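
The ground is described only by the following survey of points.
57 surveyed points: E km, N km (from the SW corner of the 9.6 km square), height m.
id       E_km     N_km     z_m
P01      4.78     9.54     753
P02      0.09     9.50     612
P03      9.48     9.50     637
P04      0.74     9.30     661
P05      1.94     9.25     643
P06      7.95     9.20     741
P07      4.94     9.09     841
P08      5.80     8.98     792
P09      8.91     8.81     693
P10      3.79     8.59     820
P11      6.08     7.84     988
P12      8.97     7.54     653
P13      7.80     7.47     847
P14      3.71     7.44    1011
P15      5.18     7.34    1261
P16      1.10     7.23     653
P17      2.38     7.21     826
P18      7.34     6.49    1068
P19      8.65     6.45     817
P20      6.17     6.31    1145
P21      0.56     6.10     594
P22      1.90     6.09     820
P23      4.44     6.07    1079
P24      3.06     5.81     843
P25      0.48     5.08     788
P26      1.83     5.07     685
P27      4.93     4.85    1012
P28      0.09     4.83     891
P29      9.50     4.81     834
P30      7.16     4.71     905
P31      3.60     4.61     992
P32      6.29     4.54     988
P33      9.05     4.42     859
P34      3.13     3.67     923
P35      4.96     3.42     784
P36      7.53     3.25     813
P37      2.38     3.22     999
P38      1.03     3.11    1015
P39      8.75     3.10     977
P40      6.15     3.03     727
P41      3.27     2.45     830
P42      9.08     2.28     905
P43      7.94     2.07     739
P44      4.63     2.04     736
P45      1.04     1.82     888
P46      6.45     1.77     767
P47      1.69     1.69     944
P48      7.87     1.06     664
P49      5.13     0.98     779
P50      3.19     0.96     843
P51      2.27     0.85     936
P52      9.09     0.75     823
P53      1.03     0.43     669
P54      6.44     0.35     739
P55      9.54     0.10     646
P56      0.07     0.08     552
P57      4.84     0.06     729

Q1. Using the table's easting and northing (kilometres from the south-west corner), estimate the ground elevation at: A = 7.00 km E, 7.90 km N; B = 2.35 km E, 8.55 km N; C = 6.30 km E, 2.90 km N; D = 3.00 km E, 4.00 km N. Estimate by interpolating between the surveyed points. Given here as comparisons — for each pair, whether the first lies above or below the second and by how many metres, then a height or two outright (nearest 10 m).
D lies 240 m above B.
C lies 230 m below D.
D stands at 940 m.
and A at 870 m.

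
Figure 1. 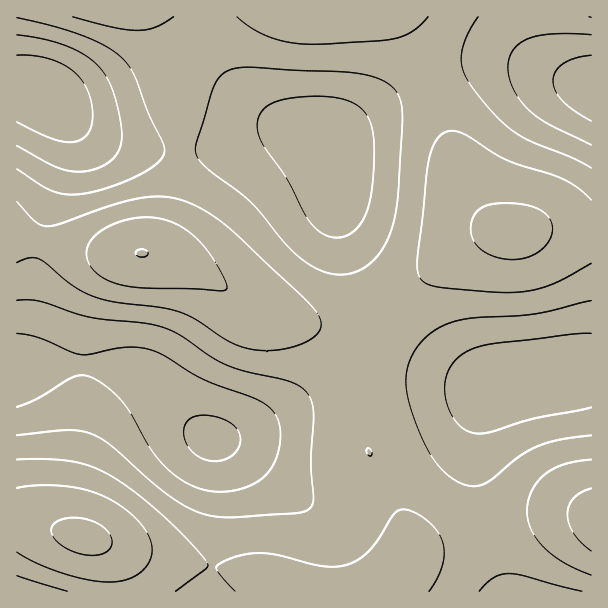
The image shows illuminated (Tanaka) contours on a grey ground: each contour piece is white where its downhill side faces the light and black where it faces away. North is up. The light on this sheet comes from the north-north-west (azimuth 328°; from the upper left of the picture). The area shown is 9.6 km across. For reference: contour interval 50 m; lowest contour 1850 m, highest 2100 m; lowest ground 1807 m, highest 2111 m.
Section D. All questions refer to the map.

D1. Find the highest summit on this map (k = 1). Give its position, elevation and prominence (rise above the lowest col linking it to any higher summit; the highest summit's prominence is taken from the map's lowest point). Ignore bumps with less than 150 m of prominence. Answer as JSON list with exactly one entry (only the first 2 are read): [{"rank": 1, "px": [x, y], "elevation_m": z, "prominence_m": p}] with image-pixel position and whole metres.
[{"rank": 1, "px": [84, 537], "elevation_m": 2111, "prominence_m": 304}]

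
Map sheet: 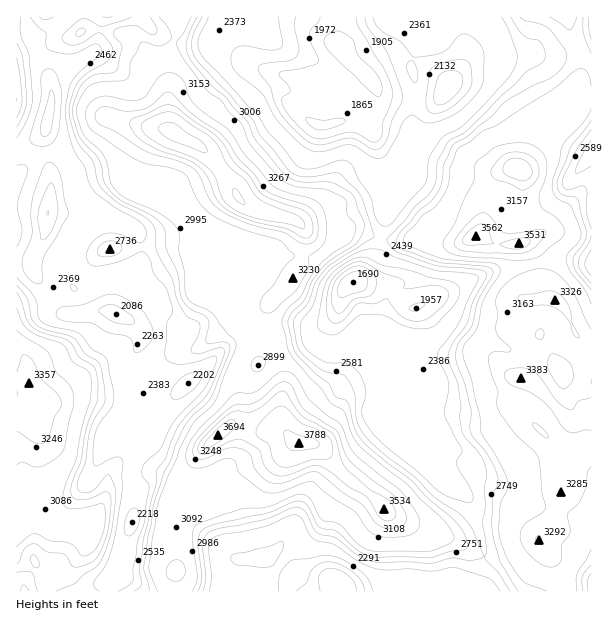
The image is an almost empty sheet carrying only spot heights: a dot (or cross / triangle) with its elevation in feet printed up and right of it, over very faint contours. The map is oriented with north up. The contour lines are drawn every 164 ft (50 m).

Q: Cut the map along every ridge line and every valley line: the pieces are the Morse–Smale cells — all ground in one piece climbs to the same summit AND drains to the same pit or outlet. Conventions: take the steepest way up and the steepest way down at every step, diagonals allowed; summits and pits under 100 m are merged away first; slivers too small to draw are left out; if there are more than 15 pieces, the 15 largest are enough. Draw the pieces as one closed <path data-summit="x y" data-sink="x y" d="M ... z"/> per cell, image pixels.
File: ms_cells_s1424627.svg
<path data-summit="174 132" data-sink="48 213" d="M177 16l-151 0 0 8 12 33 11 20 3 24-8 31-20 16-8 4 0 111 16 0 0 7 4 6 14 17 13 20 15 1 12-2 23 0 22 12 7 8 0 7-8 14-1 12 9 19 7 7 15 6 10-1 8-6 16-14 27-28 11-5 12 0 2-19 22-22 0-3-11-13-6 2-10-5-17-15-23 2 0-4 9-12 8-17 1-9 17-30-18-28-19-22-34-19-1-66 2-15 8-16 2-11z"/><path data-summit="174 132" data-sink="341 45" d="M411 16l-232 0-1 16-6 12-4 19 1 66 34 19 19 22 14 25 10 10 21 9 24 4 18 12 33 2 11-3 28 9 4-14 0-17 11-21 0-9-12-19-10-23-7-10 11-15 0-18 8 5 16 3 13-1 0-21-3-7 0-11 8-18 0-7z"/><path data-summit="518 170" data-sink="353 282" d="M536 264l-32 4-21 6-70 34-5 7-10 27 2 44 3 6 1 13-1 20 12 21 19 24 18 17 18 13 15 56 16-2 23-12 15-2 11-12 4-9 6-24-2-15 1-28-9-12 8-4 10-10 1-5 9 0 14-7 0-66-11-8-7-8-4-15-6-11-9-6-13-3z"/><path data-summit="29 383" data-sink="48 213" d="M32 262l-16 2 0 86 6 4 4 8 2 21 24 21-11 14-11 6-12-8-2 1 0 174 91 1 2-8 9-11 6-28 9-23 3-27-4-13 0-11 4-16 8-15 8-9 8-18 14-17-16 0-9-5-7-7-9-19 1-12 8-14 0-7-7-8-22-12-23 0-12 2-15-1-13-20-14-17z"/><path data-summit="302 443" data-sink="336 584" d="M234 424l-7 3-28 26-15 27-4 17-10 16 5 24 1 47 3 8 58 0 1-20 3-12 22-4 7 3 18 13 17 20 169-1 9-35-15-6-13-10-18-5-48-21-18-20-24-16-27-32-6-2-20-2-12-12-24 2z"/><path data-summit="302 443" data-sink="353 282" d="M356 283l-5 0-5 4-4 7-2 12-4 9-28 27-27 8-21 12-6-14-7-4-11 27 4 42-8 10 26 9 24-2 12 12 20 2 6 2 27 32 24 16 18 20 48 21 18 5 13 10 15 6 1-8-14-48-18-13-18-17-19-24-12-21 1-20-1-13-3-6 0-18-3-6-25-23-8-18 0-28z"/><path data-summit="518 170" data-sink="449 86" d="M567 16l-102 0-2 49-22 32-10 5-16-1-3 18 0 10 3 8 26 20 20 9 33 6 25-3 19-35 11-12 21-12 8-24 5-24-6-20-7-13z"/><path data-summit="174 132" data-sink="353 282" d="M240 199l-17 29-5 17-13 21 0 4 23-2 17 15 10 5 6-2 11 13 0 3-18 16-6 9 0 17 6 4 5 14 22-12 21-6 10-6 24-23 4-9 3-15 4-5 7-4 10 11 0 28 8 18 17 15 10 13-1-25 4-12 10-22-10-8-10-17-24 0-12-2 14-12 6-9 6-21-29-10-11 3-33-2-18-12-33-7-12-6z"/><path data-summit="302 443" data-sink="48 213" d="M246 343l-10 0-11 5-27 28-18 14-17 18-11 23-12 13-8 27 0 11 4 13-3 27-9 23-6 28-9 11-1 8 70-1-3-54-5-24 10-16 4-17 15-27 29-26 12-14-4-42 11-24z"/><path data-summit="476 236" data-sink="353 282" d="M486 193l-2 5-2 29-6 9-21 8-15-2-17-6-16 5-14 0-10-3-7 22-6 9-14 12 12 2 24 0 10 17 11 8 70-34 14-4 39-6-4-13-8-8 11-7-1-12-22 0-10-14-2-10z"/><path data-summit="518 170" data-sink="591 585" d="M591 415l-13 6-9 0-1 5-10 10-8 4 9 12-1 28 2 15-7 29-15 16 15 20 14 32 25-1z"/><path data-summit="476 236" data-sink="341 45" d="M413 174l-17 3 0 9-11 21 0 17-3 9 2 7 23 1 16-5 17 6 15 2 12-3 14-10 3-15 1-23-21-11-36-4z"/><path data-summit="518 170" data-sink="591 264" d="M591 100l-15 2-10 12-17 8-14 16-11 24-6 8 5 7-3 32 13 13 31-31 12-18 16-18z"/><path data-summit="518 170" data-sink="341 45" d="M378 92l1 13-12 21 7 9 4 11 17 30 18-2 15 4 30 3 10 3 17 9 9-16 11-6-11 1-33-6-20-9-18-12-9-11-2-15 3-18-29-4z"/><path data-summit="476 236" data-sink="591 264" d="M591 156l-15 17-12 18-32 31 3 5 0 9-11 7 8 8 5 13 15-5 23 0 17 4z"/>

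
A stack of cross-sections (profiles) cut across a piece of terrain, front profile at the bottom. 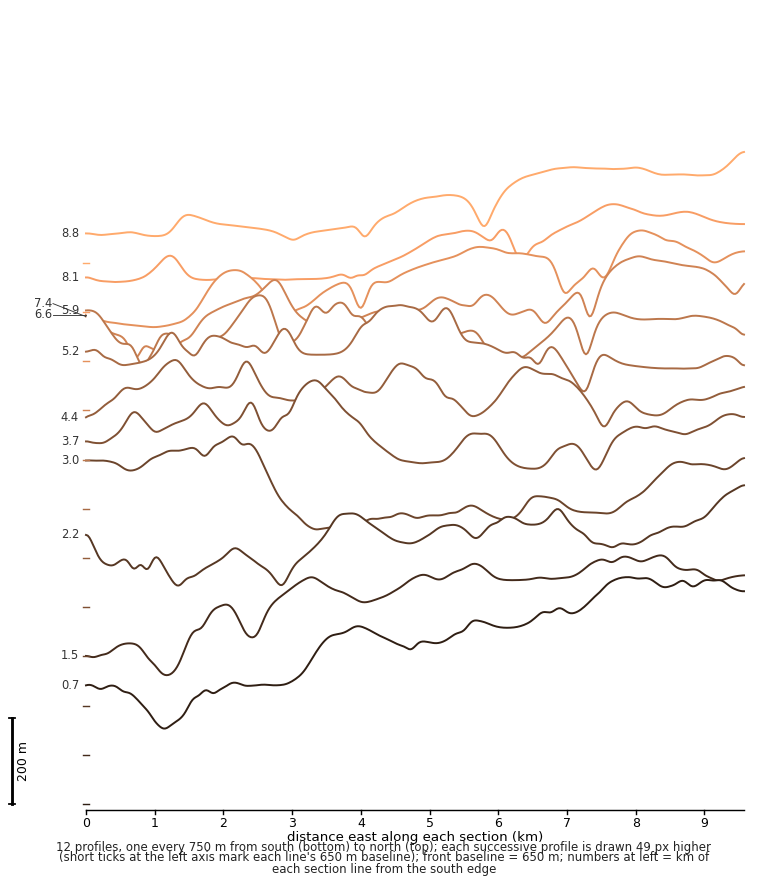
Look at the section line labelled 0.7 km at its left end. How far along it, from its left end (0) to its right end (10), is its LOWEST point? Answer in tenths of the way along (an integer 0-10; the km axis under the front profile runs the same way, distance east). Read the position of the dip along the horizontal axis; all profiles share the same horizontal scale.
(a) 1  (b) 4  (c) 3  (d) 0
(a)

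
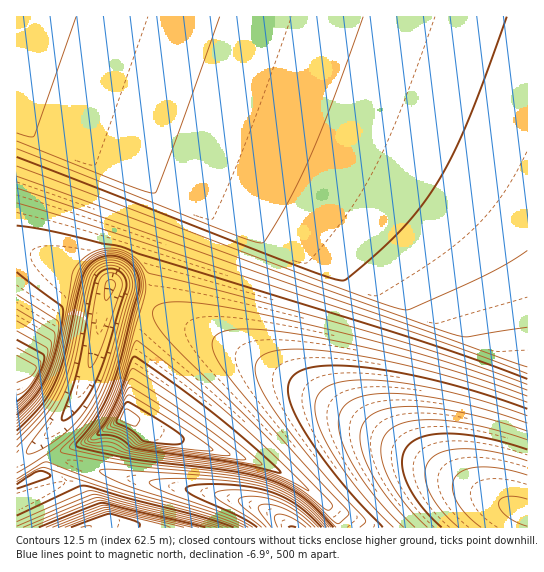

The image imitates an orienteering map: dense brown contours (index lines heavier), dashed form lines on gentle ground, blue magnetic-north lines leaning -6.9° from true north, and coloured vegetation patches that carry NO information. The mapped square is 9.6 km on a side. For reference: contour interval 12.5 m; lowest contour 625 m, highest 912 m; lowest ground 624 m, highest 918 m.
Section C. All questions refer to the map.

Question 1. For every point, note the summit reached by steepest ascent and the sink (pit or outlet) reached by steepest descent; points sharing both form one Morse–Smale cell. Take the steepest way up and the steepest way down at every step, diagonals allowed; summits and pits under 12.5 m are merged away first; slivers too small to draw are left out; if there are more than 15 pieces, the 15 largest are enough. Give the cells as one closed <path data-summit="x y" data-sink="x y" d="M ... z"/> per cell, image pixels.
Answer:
<path data-summit="17 17" data-sink="527 513" d="M527 16l-510 0-1 109 138 63 23 14 0 7-20 52-11 47 33 13 79 40 67 38 132 81 41 21 29 11z"/><path data-summit="126 415" data-sink="527 513" d="M149 308l-5 2-5 23-7 54-5 26 2 4 58 26 68 18 36 16 36 28 13 17 2 6 186-1-1-15-29-11-29-14-182-110-68-36z"/><path data-summit="17 17" data-sink="110 286" d="M17 125l-1 124 11 2 43 20 35 12 6 3-3 7 5 4 32 10 7-18 8-36 17-44 0-7-23-14z"/><path data-summit="17 363" data-sink="110 286" d="M22 249l-6 1 1 210 29-23 14-14 15-20 16-37 10-49 10-31z"/><path data-summit="126 415" data-sink="291 527" d="M127 416l-34 23-32 13-5 3 0 3 73 21 112 21 29 12 19 16 52-1-1-5-11-15-38-30-36-16-68-18z"/><path data-summit="87 527" data-sink="291 527" d="M77 464l-6 2-8 17-47 19 1 26 271-1-18-15-29-12-112-21z"/><path data-summit="126 415" data-sink="110 286" d="M109 293l-8 24-8 40-9 28-17 30-23 24 3 8 8 10 6-5 32-13 12-10 20-10 3-8 9-70 8-34-26-7z"/><path data-summit="37 475" data-sink="110 286" d="M43 439l-27 22 1 26 21-12 10-1 7-17-8-10z"/><path data-summit="37 475" data-sink="291 527" d="M55 457l-8 18-9 0-22 12 1 14 38-14 10-6 8-18z"/>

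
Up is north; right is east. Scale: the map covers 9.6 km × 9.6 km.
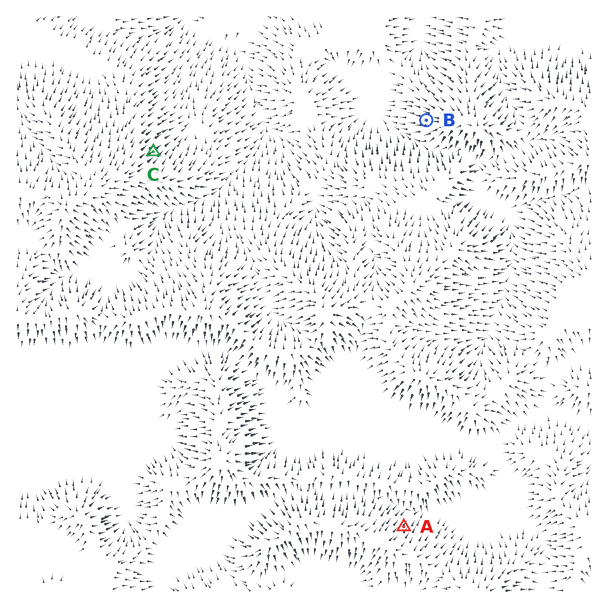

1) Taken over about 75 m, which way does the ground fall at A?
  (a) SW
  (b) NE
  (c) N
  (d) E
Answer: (b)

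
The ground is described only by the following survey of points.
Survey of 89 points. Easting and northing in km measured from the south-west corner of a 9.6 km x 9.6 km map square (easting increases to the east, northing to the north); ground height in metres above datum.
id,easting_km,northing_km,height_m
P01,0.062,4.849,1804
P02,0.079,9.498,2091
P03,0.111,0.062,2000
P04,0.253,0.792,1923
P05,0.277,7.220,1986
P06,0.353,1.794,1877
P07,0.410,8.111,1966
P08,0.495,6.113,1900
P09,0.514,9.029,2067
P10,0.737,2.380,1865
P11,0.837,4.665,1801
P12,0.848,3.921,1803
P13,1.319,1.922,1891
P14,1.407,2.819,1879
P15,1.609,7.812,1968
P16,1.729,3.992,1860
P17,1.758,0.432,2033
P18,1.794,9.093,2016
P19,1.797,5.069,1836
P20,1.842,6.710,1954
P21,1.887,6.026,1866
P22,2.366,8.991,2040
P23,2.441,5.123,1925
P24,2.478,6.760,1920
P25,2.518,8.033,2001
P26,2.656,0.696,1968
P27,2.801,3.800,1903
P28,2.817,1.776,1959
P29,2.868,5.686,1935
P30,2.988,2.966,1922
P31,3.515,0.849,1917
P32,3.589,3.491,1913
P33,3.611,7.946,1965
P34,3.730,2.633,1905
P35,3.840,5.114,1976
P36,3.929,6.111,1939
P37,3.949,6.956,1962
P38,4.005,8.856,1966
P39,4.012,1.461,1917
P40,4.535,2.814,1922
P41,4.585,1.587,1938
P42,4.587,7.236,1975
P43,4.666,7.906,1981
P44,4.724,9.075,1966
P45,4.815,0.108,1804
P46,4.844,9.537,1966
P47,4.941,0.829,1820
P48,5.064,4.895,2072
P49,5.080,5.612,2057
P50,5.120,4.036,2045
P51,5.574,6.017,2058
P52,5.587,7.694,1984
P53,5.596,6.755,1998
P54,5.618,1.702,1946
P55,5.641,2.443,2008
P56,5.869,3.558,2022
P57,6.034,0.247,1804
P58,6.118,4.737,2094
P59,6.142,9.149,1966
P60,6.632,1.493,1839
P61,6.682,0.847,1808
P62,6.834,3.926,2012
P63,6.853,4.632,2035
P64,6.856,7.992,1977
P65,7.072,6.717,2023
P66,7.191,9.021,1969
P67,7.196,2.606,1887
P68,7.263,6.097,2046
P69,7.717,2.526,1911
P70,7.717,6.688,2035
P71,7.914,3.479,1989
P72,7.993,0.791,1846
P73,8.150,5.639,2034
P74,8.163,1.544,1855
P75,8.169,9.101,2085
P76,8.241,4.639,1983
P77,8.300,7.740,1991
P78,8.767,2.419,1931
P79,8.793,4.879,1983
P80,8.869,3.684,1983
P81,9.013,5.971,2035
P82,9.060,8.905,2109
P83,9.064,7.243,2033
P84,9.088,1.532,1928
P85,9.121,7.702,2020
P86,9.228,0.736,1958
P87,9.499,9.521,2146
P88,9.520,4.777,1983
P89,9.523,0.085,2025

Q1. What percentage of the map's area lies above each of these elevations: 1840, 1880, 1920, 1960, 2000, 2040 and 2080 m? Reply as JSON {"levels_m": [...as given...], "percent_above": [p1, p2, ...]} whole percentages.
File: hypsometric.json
{"levels_m": [1840, 1880, 1920, 1960, 2000, 2040, 2080], "percent_above": [90, 83, 72, 58, 27, 12, 3]}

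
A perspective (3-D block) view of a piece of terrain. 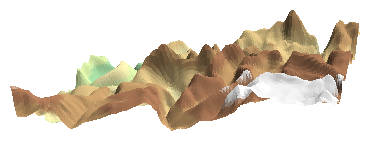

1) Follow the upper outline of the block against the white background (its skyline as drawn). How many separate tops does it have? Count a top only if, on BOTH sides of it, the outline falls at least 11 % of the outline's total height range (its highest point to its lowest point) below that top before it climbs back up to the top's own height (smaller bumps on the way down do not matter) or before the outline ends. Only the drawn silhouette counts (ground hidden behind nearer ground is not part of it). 4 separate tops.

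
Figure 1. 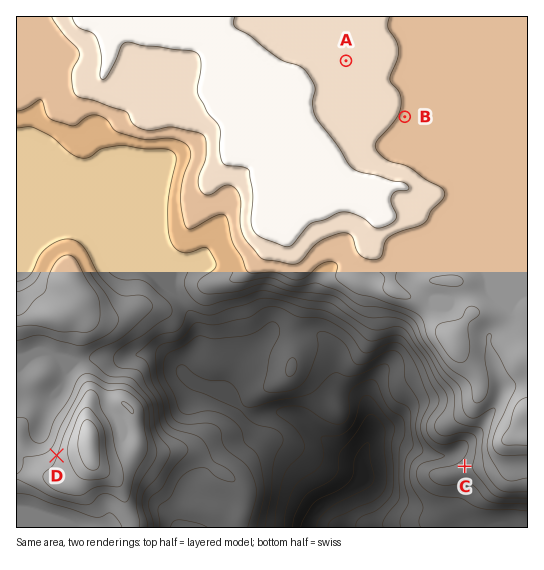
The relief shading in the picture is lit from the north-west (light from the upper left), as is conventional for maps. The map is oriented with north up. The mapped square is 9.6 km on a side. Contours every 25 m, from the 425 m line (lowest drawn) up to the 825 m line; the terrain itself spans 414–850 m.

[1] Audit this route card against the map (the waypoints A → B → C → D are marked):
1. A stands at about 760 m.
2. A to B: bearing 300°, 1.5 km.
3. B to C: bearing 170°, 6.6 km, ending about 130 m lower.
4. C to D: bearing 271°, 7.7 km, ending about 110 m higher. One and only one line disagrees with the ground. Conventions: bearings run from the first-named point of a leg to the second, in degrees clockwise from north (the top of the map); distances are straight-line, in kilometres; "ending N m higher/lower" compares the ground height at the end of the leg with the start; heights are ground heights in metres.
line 2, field bearing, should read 134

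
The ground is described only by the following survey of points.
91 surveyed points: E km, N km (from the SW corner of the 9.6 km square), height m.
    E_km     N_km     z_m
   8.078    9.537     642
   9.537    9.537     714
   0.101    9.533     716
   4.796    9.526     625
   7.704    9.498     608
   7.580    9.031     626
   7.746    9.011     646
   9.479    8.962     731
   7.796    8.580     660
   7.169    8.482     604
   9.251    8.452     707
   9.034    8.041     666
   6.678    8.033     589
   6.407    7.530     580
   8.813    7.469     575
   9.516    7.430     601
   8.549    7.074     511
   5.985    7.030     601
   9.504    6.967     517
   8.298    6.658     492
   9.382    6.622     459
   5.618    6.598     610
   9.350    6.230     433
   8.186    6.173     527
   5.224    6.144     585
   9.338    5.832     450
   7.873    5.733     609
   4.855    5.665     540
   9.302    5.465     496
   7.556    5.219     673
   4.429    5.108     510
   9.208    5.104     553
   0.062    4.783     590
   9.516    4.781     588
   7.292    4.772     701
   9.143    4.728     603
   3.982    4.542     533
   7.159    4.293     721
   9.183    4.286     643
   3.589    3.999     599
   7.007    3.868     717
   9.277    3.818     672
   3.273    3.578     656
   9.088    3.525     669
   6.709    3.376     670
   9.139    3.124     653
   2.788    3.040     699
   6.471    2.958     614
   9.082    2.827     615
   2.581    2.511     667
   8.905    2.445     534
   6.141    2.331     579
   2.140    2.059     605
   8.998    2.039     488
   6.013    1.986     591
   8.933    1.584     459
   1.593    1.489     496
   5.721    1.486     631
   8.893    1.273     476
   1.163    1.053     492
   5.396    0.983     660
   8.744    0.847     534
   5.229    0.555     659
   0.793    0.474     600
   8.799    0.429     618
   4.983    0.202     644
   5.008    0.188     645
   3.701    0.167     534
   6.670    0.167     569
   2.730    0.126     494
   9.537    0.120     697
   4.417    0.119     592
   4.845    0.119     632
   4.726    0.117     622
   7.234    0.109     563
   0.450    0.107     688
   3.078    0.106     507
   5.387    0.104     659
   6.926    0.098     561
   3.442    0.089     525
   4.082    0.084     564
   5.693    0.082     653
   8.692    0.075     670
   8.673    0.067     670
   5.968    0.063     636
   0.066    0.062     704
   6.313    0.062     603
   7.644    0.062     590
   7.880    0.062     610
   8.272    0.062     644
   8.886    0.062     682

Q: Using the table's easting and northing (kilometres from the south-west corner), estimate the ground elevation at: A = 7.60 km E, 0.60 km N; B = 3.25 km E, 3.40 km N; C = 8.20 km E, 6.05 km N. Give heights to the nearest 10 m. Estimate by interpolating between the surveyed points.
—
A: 560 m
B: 660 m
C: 540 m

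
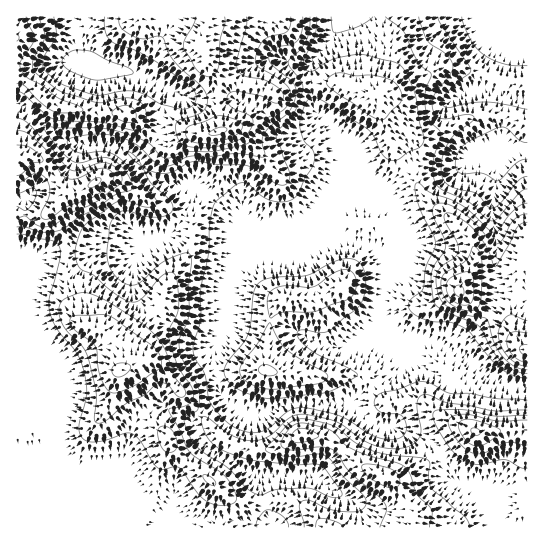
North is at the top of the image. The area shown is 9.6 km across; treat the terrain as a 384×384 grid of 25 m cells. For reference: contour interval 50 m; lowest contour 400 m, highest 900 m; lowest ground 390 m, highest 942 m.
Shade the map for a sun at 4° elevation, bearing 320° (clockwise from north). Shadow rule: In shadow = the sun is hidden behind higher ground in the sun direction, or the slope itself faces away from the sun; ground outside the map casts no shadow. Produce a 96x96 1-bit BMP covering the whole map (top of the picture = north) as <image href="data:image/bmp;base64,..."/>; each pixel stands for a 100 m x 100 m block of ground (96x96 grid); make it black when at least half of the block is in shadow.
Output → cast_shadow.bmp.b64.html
<image width="96" height="96" href="data:image/bmp;base64,Qk2+BAAAAAAAAD4AAAAoAAAAYAAAAGAAAAABAAEAAAAAAIAEAAATCwAAEwsAAAIAAAAAAAAA////AAAAAAAAAAAAAHwAAAAPgAAAAAAAAP4AAAAPgAAAAAAAA/wAAAAHAAAAAAAAB/wAAYAAAAEAAAAAD+AAD8HgAAMAAAAAD8AAP8fwAAcAAAAAB4AA/5/wAB8AAAAGBwAD/3/4AD8AAAAPABh//3/4AH8AAAAfgH///gD4Af8AAAAfgP///AAAA/8AAB4fg////AAAB/8AAH8fn///+AAAD/8AAf8P////+AAAD/8AA/8P/8D/+AAAD/8AB/8H/wAf+AAAD/8AB/+H/wAP8AAAB/8AA//D/wAAAAAAA/8AAf///wAAAAAAAAAAAf///4AAAAEAAAAAAP///4AAA4cAAAAAAH///4P//4cAAAAAAH///4f//4cAAAAAAH///4///4AAAAAAAD///5///4AAAAAAAD///7///4AAAAEAAD///z///4AAAAMAAD///x///wAAAAcAAB///wD8HAAAAB8AAAf//wAAAAAAAB8AAAH//wAAAAAAAD8AAAB//wAAAAAAAH8AAAAf/8AAH58AAfEAAAAf/8AA//+AA/AAAAAP/+AD//+AB+AAHgAP/+AP//8Af+AAHAAf/+A///8B/+AAAAAf/+B///8H/+AAAAAf/8B///4P/+AAAAAP/8B///4P/+AAAAAP/4B///wD//AAAAAP/4B///wA//AAAA8P/wAYP/gAf/AAAD+H/wAAH/gAH+AAAP/H/wAAB/gAD+AAAf///wAAA/AAD+AAB////wABgfAAB+AAH////x4P8OAAA+ABv/////4//8AAA8AD/////////4AAAcAP/////////4AAAcAf/////////4AAAYA/////P////4AAAQB/////P////4AAAAD/////P////4IAAAD/////v////w4AAAD//////////x4AAADv//////////4AAACD//////////wAAAAB//////////wAAAAO//////////gAAAA+f/////////gAAAD+H/9///////AAAAD+B////////+AA/wD+Af///////+AD/wD/AP///////8AH/wD/gD///////8AH/wD/AA///////4AH/4B/AD///////4AP/8AgH////////4AP/+AAP////////4EP/+AAf//7/////4EP/+AA///w/////4GH//AB///wD////8HH//AD///gAf///4Pf//AD///gAD///8P/v+AH///AAA///8f/h+AP/wfAAAP//gP/4AAf4AGAADv//AP/+AA0AAAAAP//+Af//gDgAAAAAf5/+AP//gDgYAAAA/w/8AB//wDB+AADh8Af8AA//gCH/AAPz8Af8AAP/gAf/AB/n8B/8AAD/AA//AH+D///+AAB+AB/+AfwD///+AAA8AD/+A/gB///+AAAAAD/+B/gB///+AAAAAD/8D/gB///+AAAAAD/8D/gB///+AAAAAD/4B/gA///8AAAAAA/wAPgA///8AAAAAAfwAHAAf//4AAAAAA/gADAAPA/4AAAAAB/gAAAAGAfwAAMAAA="/>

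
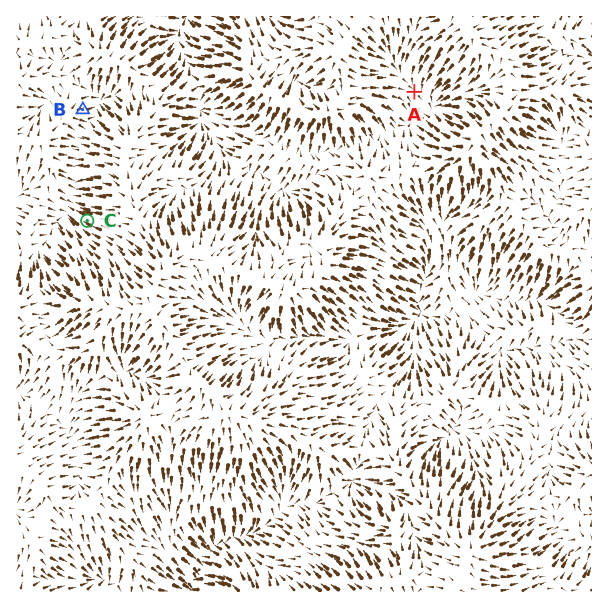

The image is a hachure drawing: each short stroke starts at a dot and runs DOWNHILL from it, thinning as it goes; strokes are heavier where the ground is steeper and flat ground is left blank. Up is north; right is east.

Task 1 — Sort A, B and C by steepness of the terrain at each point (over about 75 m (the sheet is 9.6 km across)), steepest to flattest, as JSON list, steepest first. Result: ["C", "B", "A"]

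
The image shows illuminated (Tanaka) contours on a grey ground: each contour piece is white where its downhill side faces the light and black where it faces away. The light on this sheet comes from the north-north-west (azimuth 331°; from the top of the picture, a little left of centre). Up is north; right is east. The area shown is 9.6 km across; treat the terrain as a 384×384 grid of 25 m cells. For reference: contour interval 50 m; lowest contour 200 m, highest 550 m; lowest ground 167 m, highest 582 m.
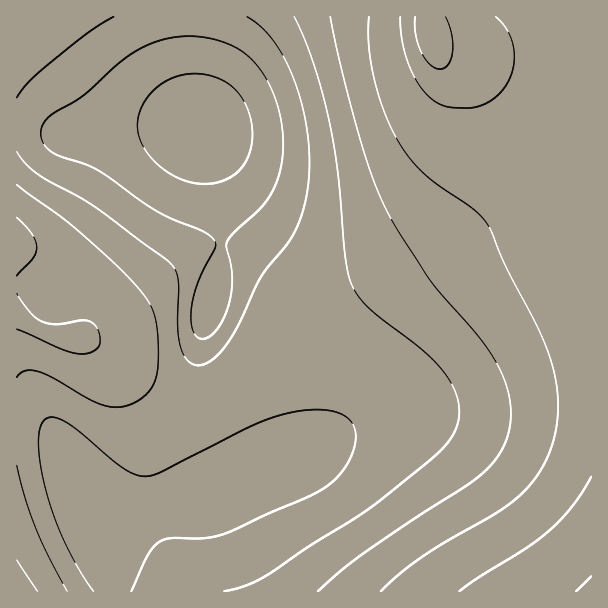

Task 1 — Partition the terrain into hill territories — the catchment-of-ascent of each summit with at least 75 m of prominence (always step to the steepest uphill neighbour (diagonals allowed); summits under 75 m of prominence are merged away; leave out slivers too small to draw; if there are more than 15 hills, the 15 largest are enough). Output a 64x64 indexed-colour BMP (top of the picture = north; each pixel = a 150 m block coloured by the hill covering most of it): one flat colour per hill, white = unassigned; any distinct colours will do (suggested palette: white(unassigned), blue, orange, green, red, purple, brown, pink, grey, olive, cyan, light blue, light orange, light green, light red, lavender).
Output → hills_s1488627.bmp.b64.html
<image width="64" height="64" href="data:image/bmp;base64,Qk12CAAAAAAAAHYAAAAoAAAAQAAAAEAAAAABAAQAAAAAAAAIAAATCwAAEwsAABAAAAAAAAAA////ALR3HwAOf/8ALKAsACgn1gC9Z5QAS1aMAMJ34wB/f38AIr28AM++FwDox64AeLv/AIrfmACWmP8A1bDFAEREREREQiIiIiIiIiIiIiIiIiIiIiIiIiIiIiIiIiIiREREREQiIiIiIiIiIiIiIiIiIiIiIiIiIiIiIiIiIiJERERERCIiIiIiIiIiIiIiIiIiIiIiIiIiIiIiIiIiIkREREREIiIiIiIiIiIiIiIiIiIiIiIiIiIiIiIiIiIiREREREQiIiIiIiIiIiIiIiIiIiIiIiIiIiIiIiIiIiJEREREQiIiIiIiIiIiIiIiIiIiIiIiIiIiIiIiIiIiIkRERERCIiIiIiIiIiIiIiIiIiIiIiIiIiIiIiIiIiIiREREREIiIiIiIiIiIiIiIiIiIiIiIiIiIiIiIiIiIiJEREREMzMyIiIiIiIiIiIiIiIiIiIiIiIiIiIiIiIiIkREREQzMzMzMiIiIiIiIiIiIiIiIiIiIiIiIiIiIiIiREREQzMzMzMzMzIiIiIiIiIiIiIiIiIiIiIiIiIiIiJERERDMzMzMzMzMzIiIiIiIiIiIiIiIiIiIiIiIiIiIkREREMzMzMzMzMzMzIiIiIiIiIiIiIiIiIiIiIiIiIiREREMzMzMzMzMzMzMzEiIiIiIiIiIiIiIiIiIiIiIiJEREQzMzMzMzMzMzMzERESIiIiIiIiIiIiIiIiIiIiIkREQzMzMzMzMzMzMzERERESIiIiIiIiIiIiIiIiIiIiRERDMzMzMzMzMzMzEREREREiIiIiIiIiIiIiIiIiIiJERDMzMzMzMzMzMzMREREREREiIiIiIiIiIiIiIiIiIkRDMzMzMzMzMzMzMRERERERERIiIiIiIiIiIiIiIiIiMzMzMzMzMzMzMzMxERERERERERIiIiIiIiIiIiIiIiIzMzMzMzMzMzMzMxERERERERERERERERESIiIiIiIiIjMzMzMzMzMzMzMzEREREREREREREREREREREREiIiIiMzMzMzMzMzMzMzEREREREREREREREREREREREREREREzMzMzMzMzMzMzMRERERERERERERERERERERERERERETMzMzMzMzMzMzMxERERERERERERERERERERERERERERMzMzMzMzMzMzMxEREREREREREREREREREREREREREREzMzMzMzMzMzMzERERERERERERERERERERERERERERETMzMzMzMzMzMzMRERERERERERERERERERERERERERERMzMzMzMzMzMzMzEREREREREREREREREREREREREREREzMzMzMzMzMzMzMRERERERERERERERERERERERERERETMzMzMzMzMzMzMxERERERERERERERERERERERERERERMzMzMzMzMzMzMzEREREREREREREREREREREREREREREzMzMzMzMzMzMzMxERERERERERERERERERERERERERETMzMzMzMzMzMzMzERERERERERERERERERERERERERERMzMzMzMzMzMzMzMREREREREREREREREREREREREREREzMzMzMzMzMzMzMxERERERERERERERERERERERERERETMzMzMzMzMzMzMzMRERERERERERERERERERERERERERMzMzMzMzMzMzMzMxEREREREREREREREREREREREREREzMzMzMzMzMzMzMzERERERERERERERERERERERERERETMzMzMzMzMzMzMzMRERERERERERERERERERERERERERMzMzMzMzMzMzMzMxEREREREREREREREREREREREREREzMzMzMzMzMzMzMzERERERERERERERERERERERERERETMzMzMzMzMzMzMzMRERERERERERERERERERERERERERMzMzMzMzMzMzMzMREREREREREREREREREREREREREREzMzMzMzMzMzMzMxERERERERERERERERERERERERERETMzMzMzMzMzMzMzERERERERERERERERERERERERERERMzMzMzMzMzMzMzMREREREREREREREREREREREREREREzMzMzMzMzMzMzMxERERERERERERERERERERERERERETMzMzMzMzMzMzMxERERERERERERERERERERERERERERMzMzMzMzMzMzMzEREREREREREREREREREREREREREREzMzMzMzMzMzMzMREREREREREREREREREREREREREREREREREREREzMzMRERERERERERERERERERERERERERERERERERERERERERERERERERERERERERERERERERERERERERERERERERERERERERERERERERERERERERERERERERERERERERERERERERERERERERERERERERERERERERERERERERERERERERERERERERERERERERERERERERERERERERERERERERERERERERERERERERERERERERERERERERERERERERERERERERERERERERERERERERERERERERERERERERERERERERERERERERERERERERERERERERERERERERERERERERERERERERERERERERERERERERERERERERERERERERERERERERERERERERERERERERERERERERERERERERERERERERERERERERERERERERERERERERERERERERERERERERERERERERERERERERERERERERERERERERERERERERERERERERERERERERERERERERERERERERER"/>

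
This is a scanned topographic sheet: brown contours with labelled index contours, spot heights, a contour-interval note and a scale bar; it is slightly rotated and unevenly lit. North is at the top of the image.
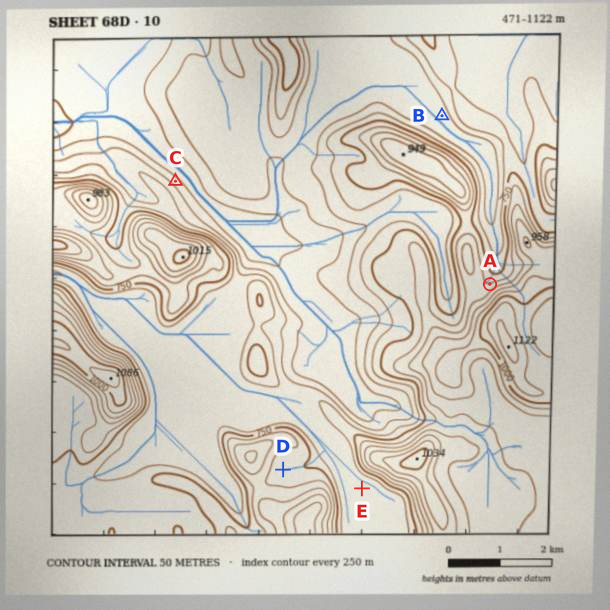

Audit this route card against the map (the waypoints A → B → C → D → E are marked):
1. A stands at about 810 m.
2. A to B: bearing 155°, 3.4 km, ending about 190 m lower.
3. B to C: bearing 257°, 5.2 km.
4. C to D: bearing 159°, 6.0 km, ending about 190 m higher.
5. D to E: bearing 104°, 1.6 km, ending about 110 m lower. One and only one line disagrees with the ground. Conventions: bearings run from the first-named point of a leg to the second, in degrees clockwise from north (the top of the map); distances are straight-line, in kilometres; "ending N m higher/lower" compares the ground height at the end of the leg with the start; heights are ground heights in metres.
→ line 2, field bearing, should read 343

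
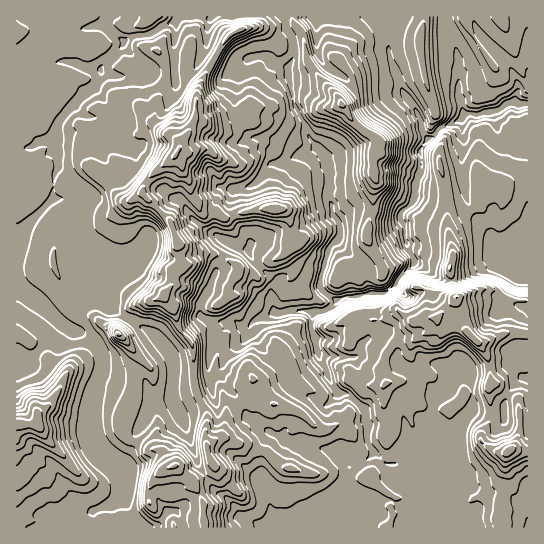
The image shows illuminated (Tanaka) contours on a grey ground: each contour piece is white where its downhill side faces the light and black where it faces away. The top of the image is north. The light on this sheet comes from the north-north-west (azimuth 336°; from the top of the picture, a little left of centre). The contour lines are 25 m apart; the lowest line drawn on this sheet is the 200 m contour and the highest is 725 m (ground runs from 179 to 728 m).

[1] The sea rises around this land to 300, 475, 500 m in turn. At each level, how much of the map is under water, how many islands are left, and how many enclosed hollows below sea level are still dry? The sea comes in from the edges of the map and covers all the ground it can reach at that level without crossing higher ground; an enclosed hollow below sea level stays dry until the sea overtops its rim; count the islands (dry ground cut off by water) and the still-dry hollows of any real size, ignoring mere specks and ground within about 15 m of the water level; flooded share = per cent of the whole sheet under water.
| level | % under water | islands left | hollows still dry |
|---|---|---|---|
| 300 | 8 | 0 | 0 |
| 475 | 39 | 1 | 0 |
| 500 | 51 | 1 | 0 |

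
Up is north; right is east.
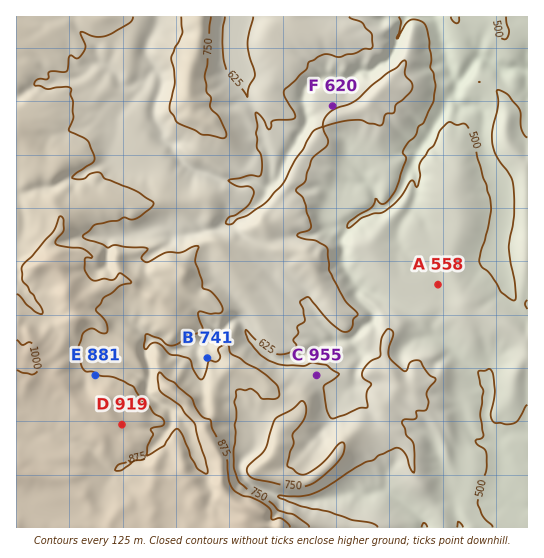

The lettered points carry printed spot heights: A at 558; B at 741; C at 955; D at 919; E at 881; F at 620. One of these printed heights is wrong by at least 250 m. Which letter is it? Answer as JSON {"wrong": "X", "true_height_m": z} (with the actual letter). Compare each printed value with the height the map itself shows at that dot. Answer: {"wrong": "C", "true_height_m": 643}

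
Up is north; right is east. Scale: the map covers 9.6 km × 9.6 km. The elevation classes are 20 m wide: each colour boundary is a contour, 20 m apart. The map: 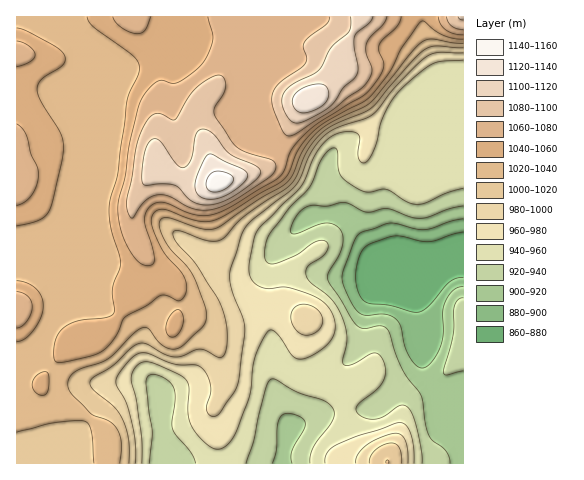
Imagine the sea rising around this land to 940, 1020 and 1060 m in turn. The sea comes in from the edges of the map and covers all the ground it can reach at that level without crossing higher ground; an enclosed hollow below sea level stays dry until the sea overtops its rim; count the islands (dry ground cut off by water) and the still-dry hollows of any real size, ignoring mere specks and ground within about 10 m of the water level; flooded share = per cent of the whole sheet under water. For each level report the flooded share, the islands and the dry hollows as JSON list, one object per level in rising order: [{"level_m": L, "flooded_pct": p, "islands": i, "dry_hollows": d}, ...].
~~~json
[{"level_m": 940, "flooded_pct": 20, "islands": 0, "dry_hollows": 0}, {"level_m": 1020, "flooded_pct": 52, "islands": 0, "dry_hollows": 0}, {"level_m": 1060, "flooded_pct": 81, "islands": 0, "dry_hollows": 0}]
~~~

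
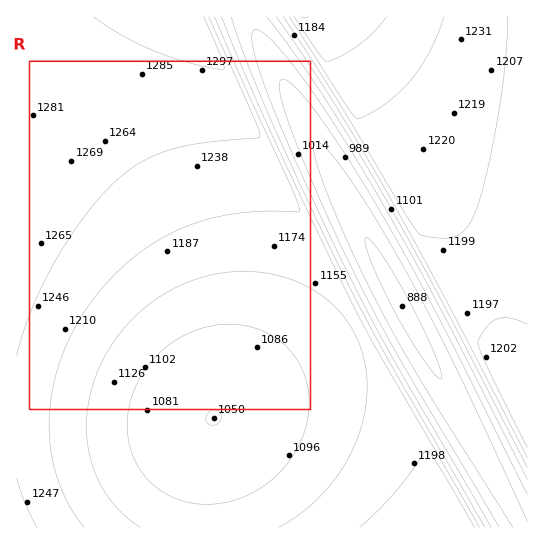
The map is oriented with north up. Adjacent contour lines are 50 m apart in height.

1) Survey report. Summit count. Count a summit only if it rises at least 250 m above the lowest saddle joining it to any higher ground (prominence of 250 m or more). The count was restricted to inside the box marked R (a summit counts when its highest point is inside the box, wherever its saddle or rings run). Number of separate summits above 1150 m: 0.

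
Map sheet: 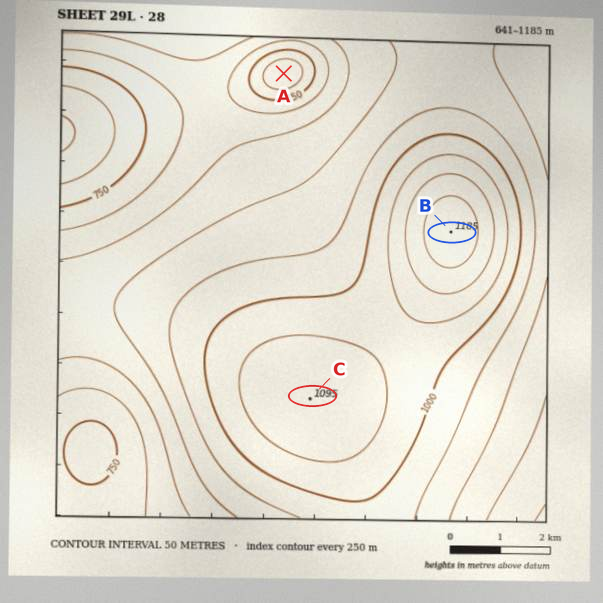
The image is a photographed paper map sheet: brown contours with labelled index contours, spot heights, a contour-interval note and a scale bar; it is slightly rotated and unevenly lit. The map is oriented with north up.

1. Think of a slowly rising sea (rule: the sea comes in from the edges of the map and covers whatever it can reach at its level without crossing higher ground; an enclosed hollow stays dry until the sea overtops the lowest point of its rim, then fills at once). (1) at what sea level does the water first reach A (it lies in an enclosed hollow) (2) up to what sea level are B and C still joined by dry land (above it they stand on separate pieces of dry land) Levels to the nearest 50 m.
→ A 800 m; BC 1050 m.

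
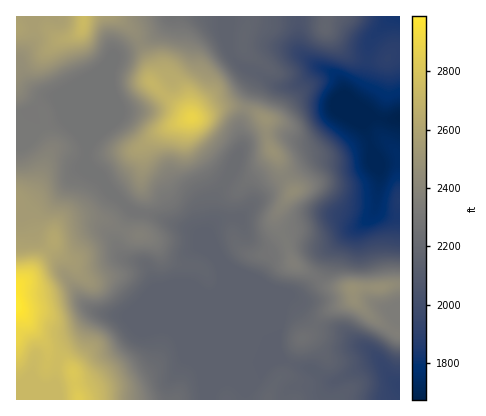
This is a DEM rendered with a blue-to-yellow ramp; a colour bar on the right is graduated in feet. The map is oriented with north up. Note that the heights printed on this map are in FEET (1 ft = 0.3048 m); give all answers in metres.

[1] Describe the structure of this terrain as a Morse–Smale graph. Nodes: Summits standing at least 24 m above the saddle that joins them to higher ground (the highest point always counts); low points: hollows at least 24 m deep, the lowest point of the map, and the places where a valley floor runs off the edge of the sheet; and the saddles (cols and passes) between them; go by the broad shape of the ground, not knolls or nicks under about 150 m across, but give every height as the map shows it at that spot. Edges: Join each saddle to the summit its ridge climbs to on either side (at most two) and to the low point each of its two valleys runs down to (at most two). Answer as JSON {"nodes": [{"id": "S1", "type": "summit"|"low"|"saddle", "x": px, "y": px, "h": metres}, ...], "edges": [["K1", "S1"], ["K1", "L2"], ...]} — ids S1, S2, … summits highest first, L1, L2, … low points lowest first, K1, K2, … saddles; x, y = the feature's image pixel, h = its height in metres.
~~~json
{"nodes": [
{"id": "S1", "type": "summit", "x": 16, "y": 306, "h": 911},
{"id": "S2", "type": "summit", "x": 192, "y": 118, "h": 880},
{"id": "S3", "type": "summit", "x": 84, "y": 20, "h": 836},
{"id": "S4", "type": "summit", "x": 352, "y": 288, "h": 758},
{"id": "S5", "type": "summit", "x": 326, "y": 26, "h": 664},
{"id": "L1", "type": "low", "x": 400, "y": 118, "h": 510},
{"id": "L2", "type": "low", "x": 400, "y": 386, "h": 584},
{"id": "K1", "type": "saddle", "x": 140, "y": 42, "h": 743},
{"id": "K2", "type": "saddle", "x": 392, "y": 330, "h": 718},
{"id": "K3", "type": "saddle", "x": 38, "y": 106, "h": 706},
{"id": "K4", "type": "saddle", "x": 120, "y": 202, "h": 697},
{"id": "K5", "type": "saddle", "x": 140, "y": 212, "h": 696},
{"id": "K6", "type": "saddle", "x": 316, "y": 278, "h": 696},
{"id": "K7", "type": "saddle", "x": 316, "y": 324, "h": 678},
{"id": "K8", "type": "saddle", "x": 298, "y": 20, "h": 627}],
"edges": [["K1", "S2"], ["K1", "S3"], ["K1", "L1"], ["K2", "S4"], ["K2", "L1"], ["K2", "L2"], ["K3", "S1"], ["K3", "S3"], ["K3", "L1"], ["K4", "S1"], ["K4", "S2"], ["K4", "L1"], ["K5", "S1"], ["K5", "S2"], ["K5", "L1"], ["K5", "L2"], ["K6", "S2"], ["K6", "S4"], ["K6", "L1"], ["K6", "L2"], ["K7", "S1"], ["K7", "S4"], ["K7", "L2"], ["K8", "S2"], ["K8", "S5"], ["K8", "L1"]]}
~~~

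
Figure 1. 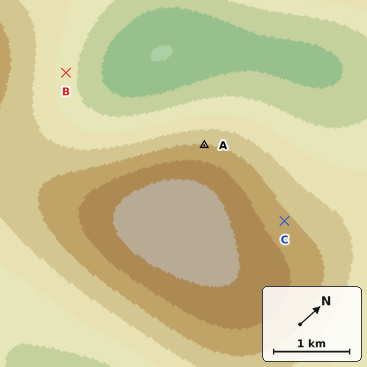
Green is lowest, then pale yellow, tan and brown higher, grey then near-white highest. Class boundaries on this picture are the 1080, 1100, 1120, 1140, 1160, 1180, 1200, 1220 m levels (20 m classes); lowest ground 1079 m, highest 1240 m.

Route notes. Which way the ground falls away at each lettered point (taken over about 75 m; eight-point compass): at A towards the NW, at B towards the NE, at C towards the N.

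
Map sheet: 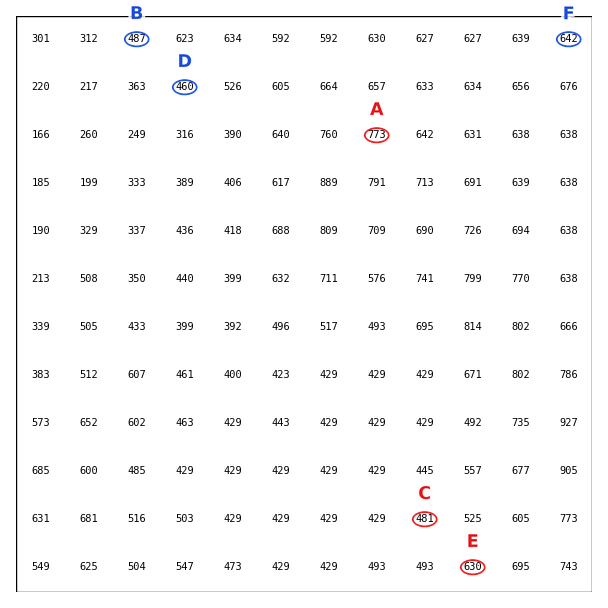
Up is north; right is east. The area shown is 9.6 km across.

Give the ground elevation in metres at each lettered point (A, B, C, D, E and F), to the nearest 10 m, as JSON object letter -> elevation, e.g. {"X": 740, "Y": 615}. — {"A": 770, "B": 490, "C": 480, "D": 460, "E": 630, "F": 640}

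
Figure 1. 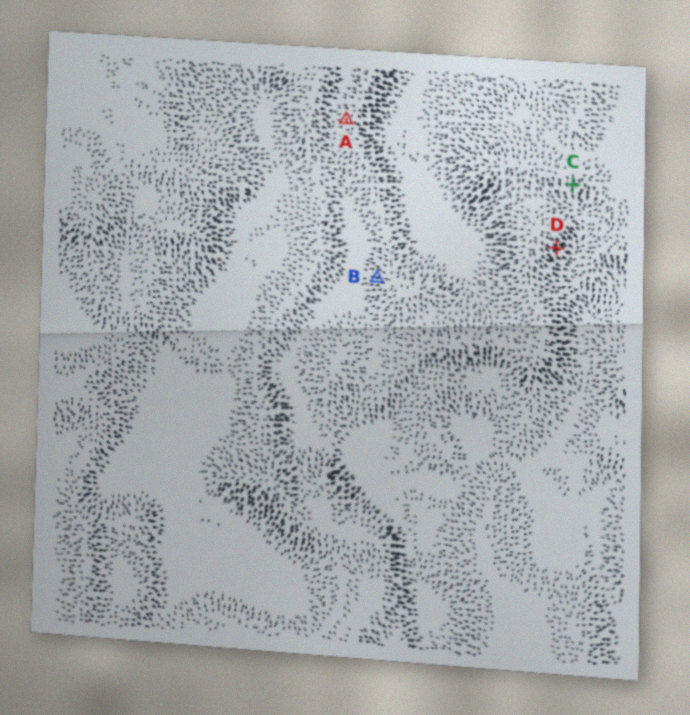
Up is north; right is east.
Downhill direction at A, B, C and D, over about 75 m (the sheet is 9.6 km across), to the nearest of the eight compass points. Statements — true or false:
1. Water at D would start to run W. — false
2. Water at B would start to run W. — true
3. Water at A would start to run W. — true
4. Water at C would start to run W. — false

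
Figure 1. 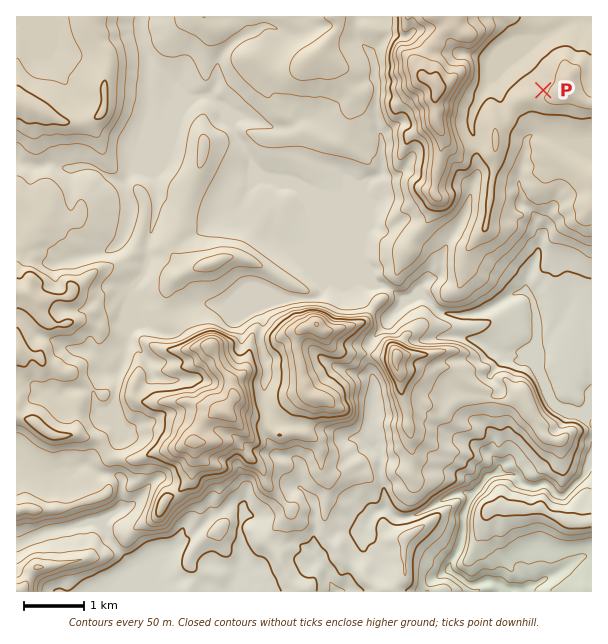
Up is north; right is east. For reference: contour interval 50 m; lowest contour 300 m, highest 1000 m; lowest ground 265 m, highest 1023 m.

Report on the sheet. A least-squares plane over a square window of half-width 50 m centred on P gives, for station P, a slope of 6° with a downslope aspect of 324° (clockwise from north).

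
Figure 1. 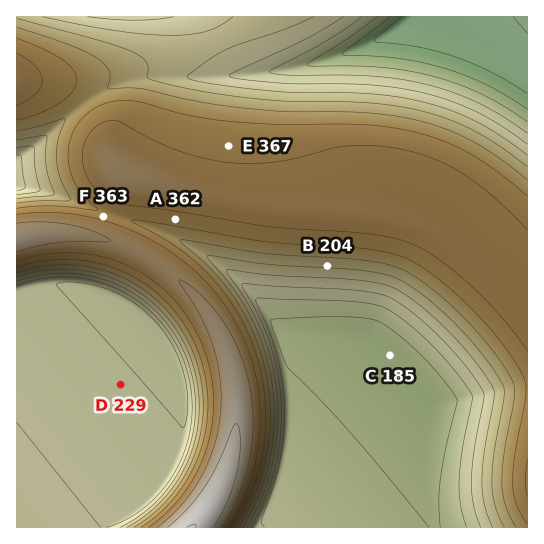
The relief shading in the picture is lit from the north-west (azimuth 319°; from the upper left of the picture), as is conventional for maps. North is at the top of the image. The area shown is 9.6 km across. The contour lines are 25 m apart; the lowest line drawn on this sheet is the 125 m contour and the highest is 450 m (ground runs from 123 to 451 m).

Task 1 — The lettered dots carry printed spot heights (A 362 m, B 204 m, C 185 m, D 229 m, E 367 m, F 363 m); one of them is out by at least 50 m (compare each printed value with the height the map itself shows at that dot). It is B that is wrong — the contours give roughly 304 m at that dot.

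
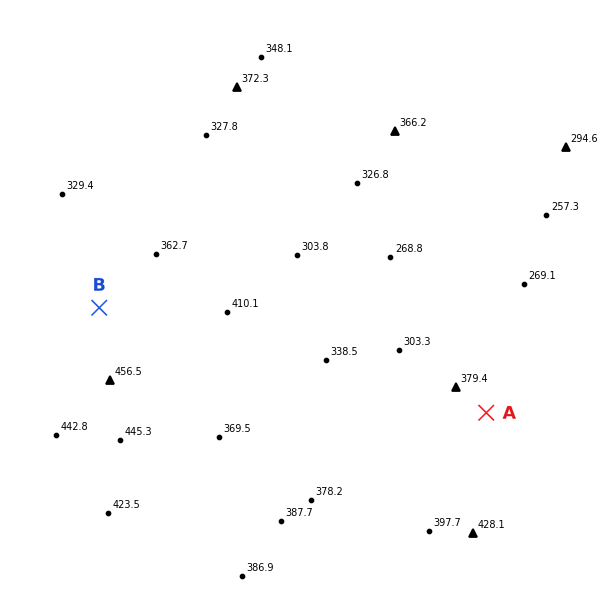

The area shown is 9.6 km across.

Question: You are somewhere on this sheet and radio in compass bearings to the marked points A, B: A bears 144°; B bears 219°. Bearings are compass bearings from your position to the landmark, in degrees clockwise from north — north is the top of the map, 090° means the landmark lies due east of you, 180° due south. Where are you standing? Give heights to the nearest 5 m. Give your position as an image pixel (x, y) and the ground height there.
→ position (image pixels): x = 263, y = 106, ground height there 360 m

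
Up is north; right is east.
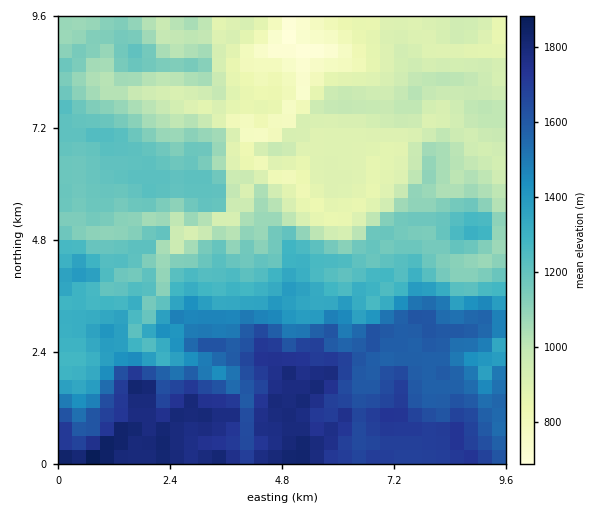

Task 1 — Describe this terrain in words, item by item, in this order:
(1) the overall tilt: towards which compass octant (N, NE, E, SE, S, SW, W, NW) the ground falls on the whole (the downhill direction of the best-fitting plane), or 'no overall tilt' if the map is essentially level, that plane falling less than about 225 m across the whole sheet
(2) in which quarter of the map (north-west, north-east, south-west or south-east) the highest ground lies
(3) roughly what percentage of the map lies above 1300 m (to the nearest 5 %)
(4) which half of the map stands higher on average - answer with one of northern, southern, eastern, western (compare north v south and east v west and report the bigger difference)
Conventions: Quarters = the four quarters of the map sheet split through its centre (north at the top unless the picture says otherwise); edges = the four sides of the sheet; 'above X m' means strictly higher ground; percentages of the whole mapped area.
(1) Overall the map slopes down towards the north.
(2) The highest ground is in the south-west quarter.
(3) Roughly 40 % of the ground is higher than 1300 m.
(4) On average the southern half of the map is the higher ground.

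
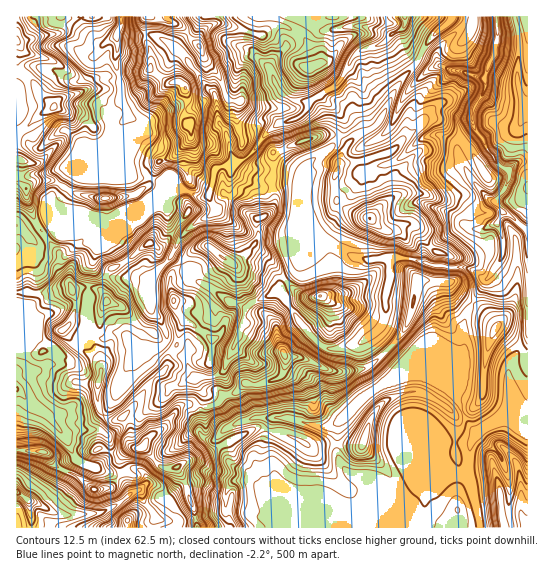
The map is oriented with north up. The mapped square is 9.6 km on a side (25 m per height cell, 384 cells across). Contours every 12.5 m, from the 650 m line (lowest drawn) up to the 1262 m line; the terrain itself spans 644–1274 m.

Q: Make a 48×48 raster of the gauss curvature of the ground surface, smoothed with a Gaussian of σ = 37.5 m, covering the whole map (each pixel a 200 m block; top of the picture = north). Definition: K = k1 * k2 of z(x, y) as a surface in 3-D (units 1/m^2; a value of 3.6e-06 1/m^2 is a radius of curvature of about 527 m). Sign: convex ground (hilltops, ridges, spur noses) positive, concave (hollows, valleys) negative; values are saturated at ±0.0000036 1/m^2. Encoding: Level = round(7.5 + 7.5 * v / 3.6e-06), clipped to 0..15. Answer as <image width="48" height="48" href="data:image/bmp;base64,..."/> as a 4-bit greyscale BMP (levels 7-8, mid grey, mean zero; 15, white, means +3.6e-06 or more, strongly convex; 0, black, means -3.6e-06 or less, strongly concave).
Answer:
<image width="48" height="48" href="data:image/bmp;base64,Qk32BAAAAAAAAHYAAAAoAAAAMAAAADAAAAABAAQAAAAAAIAEAAATCwAAEwsAABAAAAAAAAAAAAAAABEREQAiIiIAMzMzAERERABVVVUAZmZmAHd3dwCIiIgAmZmZAKqqqgC7u7sAzMzMAN3d3QDu7u4A////AId3d3d22Ih5SmaWd4d4h3d3d3d3d3iWh5WXd4Z4p2h3iJlph3h4h3eId4h3eHh4eKxnd0Z0ZliIt3eHeId4h3d3d3eIeHd3eBh3iJ9bmHhmd4aniId3iHh4h3iHd3iJd2d4hChyaZhkaIl4h3d3h3iId4iId3h4h7eFSIuGeXyJd4Zoh4d3d4d3d4iHd3eIh4enWGlnSAWJ13qHiIiIiHeGeIiIiHfIl0j7Zo1Eroh4h1Z4h4d4h2i3iIiHd3ZKeIdniHe3mHd2VZiId4iIh3eYiIiId3h4eHd3h3eWSIiXmYl4hoiHeIiHiIiId4d3eHh3iIc5d2hoZneXh4h4d4iIiIiIh3d3eIh3eYmIeHmHhol3l4iHh3d4eIiHh4h3h3d3iHWId4h3h4Z1iId3d3iHdnh3d4iHd4d3iFuIh3h3h5hraIiId4iHeHd3eIiIh3eHeJaHd3iIdziId2eHiahYd3d4iId4iId4eHeHd4iHeNd2iXh1h3dod4iIiId4iHeHh3d3eHhoeGiXh6qImniId4iHeIh4h4hnZ3eIh3eHiIh4iFqHZ3eIhXiId4eHdnhsx4eHh4eHhol3iFh4iYeHiIiId3eIeIhneHd4doh4iImXhpiYd4d3eJh4iHiJl4h4lXeIl5WHh3dWiXR3d5l3iIh3h3eIl3h3hoi3eIj3iHh3WGht+Hh3d3h3h1aIWHhniVd4eHc5d3eIh4YouXd4h3d3mWd4d4eXqIcoiIaod3h4iHWYZnh4eYtmn2mHd3eHd5m5eHVliHiYd4eId3d4ZJipYFeHd3eHd3d3ZpqWeHh2eIiId3h4iUN8zGeId3iGh3iIh9h2fKd3h4h4d3d3d7g1h3eIeIh4iHeHh4hIaYeJSJiHd3d3mHeIiIemmId4h3d3eIh0hXd3Zod3d3eod3mJeXd4lpKIeIZXiGap9oiLj5Z3eHapeHiHeHfVaImXd3j2d3d4uFdYd1d3eXd3h3Z4d3almJmpdmXVSXd1CIl3eGeHd3iIeIeYd4WFeGdVeIh4iGeHx3eHeHiHeHiId3d3h3i5d2ZqiIh4iGjVZqeHd3iIiIiHeHd4h3h02KiHh3iId2pXiJZjd3iId5Z3h3d3eHi3ZWeId4d3d3iGZmiNjXaHeGiIiHiYeIhFh3h3h4Z4d4eG1nd5ZHerpWh3h3eHd3mZh3d4tnp4h4eKmaZneIh3dnh4eHd4dYN3iId3h2d4h4p5qJhnh4iIZ3eHl3eIdOqnd4h6iIh3dmh0VnmLZml4eHeIiIeHeLZneId3lod3Z4poeGhrd4Znd3h3h3h4iJRnd4iHeYaIh3eZuIV4iHeIhoh3d3eGiPKYh3eHeGeFa6SJR2eId4iKh1eHd3hqZkE4iGiIiIh3d5iGiIh3eHmYi4iIiHeIOMm3eHdoeIeJl1eHh4Z4h2d3h2mId4dnmIhqZ5eJh3dnaIiIjJmHiHh3h5aHeHd3eIiHZ4h3h4docFl2RIh2eHd3eHh3hoeId4p5WFiIhmm0b7aXmmeIh3h3eIeIaYeIh3mGuA=="/>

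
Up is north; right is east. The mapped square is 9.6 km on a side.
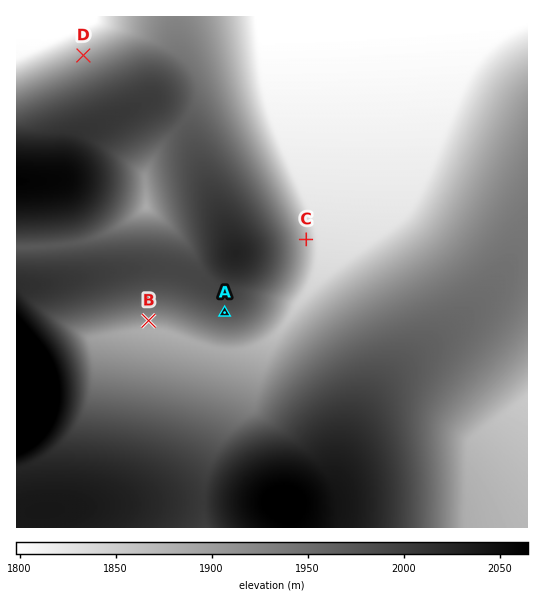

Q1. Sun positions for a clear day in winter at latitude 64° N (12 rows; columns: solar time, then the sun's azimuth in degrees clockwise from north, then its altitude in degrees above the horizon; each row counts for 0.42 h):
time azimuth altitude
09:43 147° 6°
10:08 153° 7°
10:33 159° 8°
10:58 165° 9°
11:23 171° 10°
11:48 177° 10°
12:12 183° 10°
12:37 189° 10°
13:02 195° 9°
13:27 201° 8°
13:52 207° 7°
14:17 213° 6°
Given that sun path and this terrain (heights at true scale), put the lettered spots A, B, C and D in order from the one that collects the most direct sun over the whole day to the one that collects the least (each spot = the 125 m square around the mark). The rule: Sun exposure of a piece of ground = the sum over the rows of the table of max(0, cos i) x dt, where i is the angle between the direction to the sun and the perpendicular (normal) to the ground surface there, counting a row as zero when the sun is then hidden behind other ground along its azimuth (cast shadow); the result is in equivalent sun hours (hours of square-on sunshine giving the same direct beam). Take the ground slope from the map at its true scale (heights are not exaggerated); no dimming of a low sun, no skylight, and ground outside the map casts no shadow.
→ B > A > C > D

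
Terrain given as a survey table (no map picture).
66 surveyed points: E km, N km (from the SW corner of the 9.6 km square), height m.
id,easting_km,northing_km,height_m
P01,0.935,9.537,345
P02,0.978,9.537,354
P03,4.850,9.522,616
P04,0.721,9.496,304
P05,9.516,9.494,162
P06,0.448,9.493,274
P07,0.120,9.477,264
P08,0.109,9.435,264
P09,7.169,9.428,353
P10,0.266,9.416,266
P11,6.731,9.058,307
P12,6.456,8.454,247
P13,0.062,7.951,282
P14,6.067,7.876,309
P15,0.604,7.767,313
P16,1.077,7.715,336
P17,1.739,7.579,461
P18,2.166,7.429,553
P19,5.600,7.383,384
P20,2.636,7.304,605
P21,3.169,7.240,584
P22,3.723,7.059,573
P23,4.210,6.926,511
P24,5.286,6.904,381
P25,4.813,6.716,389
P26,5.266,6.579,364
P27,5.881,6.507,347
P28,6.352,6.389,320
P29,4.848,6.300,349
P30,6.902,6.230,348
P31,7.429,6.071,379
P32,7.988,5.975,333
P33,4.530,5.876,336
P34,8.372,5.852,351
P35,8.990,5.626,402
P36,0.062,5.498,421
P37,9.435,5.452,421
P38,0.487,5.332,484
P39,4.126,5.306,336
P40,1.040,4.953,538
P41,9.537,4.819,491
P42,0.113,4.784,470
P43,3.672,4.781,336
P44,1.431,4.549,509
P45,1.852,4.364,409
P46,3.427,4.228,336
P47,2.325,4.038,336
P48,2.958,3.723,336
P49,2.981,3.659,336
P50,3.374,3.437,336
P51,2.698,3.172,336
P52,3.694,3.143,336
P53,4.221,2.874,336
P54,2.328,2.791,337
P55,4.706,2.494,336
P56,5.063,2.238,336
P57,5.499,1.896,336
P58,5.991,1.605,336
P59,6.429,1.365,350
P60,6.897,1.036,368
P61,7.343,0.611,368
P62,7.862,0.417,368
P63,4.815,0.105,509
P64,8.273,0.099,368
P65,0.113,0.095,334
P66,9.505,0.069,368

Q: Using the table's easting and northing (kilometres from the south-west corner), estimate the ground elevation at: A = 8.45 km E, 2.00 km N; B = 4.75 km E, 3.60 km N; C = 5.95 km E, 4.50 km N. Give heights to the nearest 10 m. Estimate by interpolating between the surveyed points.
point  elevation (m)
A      450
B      340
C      340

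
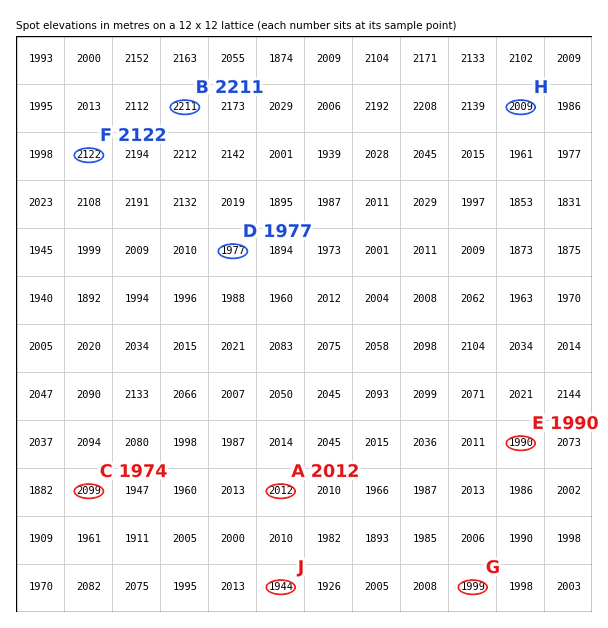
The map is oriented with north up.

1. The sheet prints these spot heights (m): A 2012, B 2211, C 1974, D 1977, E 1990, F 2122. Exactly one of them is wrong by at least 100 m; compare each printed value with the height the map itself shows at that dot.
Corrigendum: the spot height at C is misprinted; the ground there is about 2099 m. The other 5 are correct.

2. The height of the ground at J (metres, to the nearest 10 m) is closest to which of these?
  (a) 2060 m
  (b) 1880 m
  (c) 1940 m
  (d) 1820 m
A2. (c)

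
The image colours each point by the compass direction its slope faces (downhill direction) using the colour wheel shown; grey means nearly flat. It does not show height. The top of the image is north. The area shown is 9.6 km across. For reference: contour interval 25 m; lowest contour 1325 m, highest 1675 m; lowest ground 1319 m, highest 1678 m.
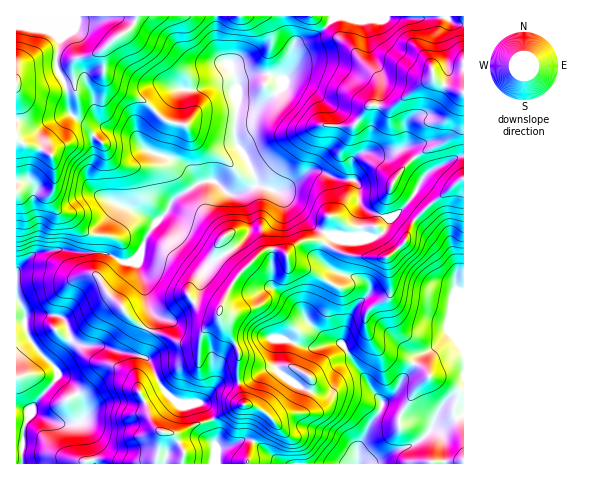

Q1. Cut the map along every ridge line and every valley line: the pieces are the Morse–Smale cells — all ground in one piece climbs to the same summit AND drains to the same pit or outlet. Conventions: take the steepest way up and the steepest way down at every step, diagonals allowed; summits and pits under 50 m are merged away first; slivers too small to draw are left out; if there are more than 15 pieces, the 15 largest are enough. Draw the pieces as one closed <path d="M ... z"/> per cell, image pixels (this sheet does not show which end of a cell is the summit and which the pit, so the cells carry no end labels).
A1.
<path d="M313 16l-176 0-2 6-7 9 13 11 23 11 24 24-2 20 4 11 0 10-4 6-21-4-20-19-33-14-8-13-2-24-8 4-20 6 0 23-4 3-17 5-29-1-8-3 1 377 138 0 7-33 16 3 17-10 17-5-10-16-23 0-8-5-11-14-10-22-6-5-9-2 6-8 12-32-6-11-4-25-6-15-4-4 7-5 8-21 8-12 11-9 4-11 25-18 17-4 17 14 8 0 18-9-3-14-18-30 2-35 19 2 25-19 11-23 3-19 19-10 11-10z"/><path d="M463 16l-130 0-7 10 48 47 6 12-2 18-8 2-5 5-13 17-9 21 0 6 8 15 0 16-12 26-4 5-6 0-1 2-4 14 5 2 2 4-9 15 0 7 11 10 24 7 11 8 2 7-17 17-6 12-5 22 11 20 29 39 13-9 8-15 7-7 8-15 17-9 16-14 13 15z"/><path d="M327 233l-4 0-5 7-19 2-13 12-13-6-11 4-24 24-7 10-12 27 8 12 12 26-1 27 7 26-33 16 5 13-3 11 3 5 18-5 8-4 7 0 33 24 74-1 1-15 13-25 8-10 3-8-1-5-7-7-10-17-4-4-6-1-10 4-15 18-9 1-25-9-16-12-4-8 2-26 11 1 18 7 13 0 9-3 13-1 12-34 17-17-2-7-4-4-27-8-15-13 0-7 9-15z"/><path d="M262 186l-7 0-22 9 8 2 5 6 5 20-2 9-10 13-26 18-6 3-13-8-12-12-10-16-12-11-12 15-8 21-7 5 4 4 6 15 4 25 6 11-12 32-6 8 9 2 6 5 10 22 11 14 8 5 23 0 11 17 32-16-7-26 1-27-12-26-8-12 12-27 7-10 24-24 11-4 13 6 13-12 19-2 6-8-10-5-34-34z"/><path d="M326 26l-12 11-19 10-3 19-11 23-25 19-19-2-2 13 0 22 18 30 3 11-1 4 25 7 34 34 8 5 3-2 4-14 6 0 4-5 12-26 0-16-8-15 0-6 9-21 13-17 5-5 8-2 2-11-1-11-5-8-30-31z"/><path d="M136 16l-119 0-1 69 8 5 21 1 25-5 4-3 0-23 20-6 9-5 1 25 8 13 33 14 20 19 21 4 4-6 0-10-4-11 2-20-24-24-23-11-13-11 7-9z"/><path d="M451 333l-16 14-18 9-7 15-7 7-8 15-13 10-3 10-8 10-13 25-1 16 107-1 0-114z"/><path d="M213 180l-14 3-23 14-15 21 11 12 10 16 25 20 32-21 9-10 3-7-2-13-4-14-7-5-10-3z"/><path d="M211 420l-16 4-17 10-16-3-6 32 126 0-32-23-7 0-8 4-18 5-3-5 3-11z"/><path d="M284 339l-8 1 0 29 12 11 19 10 13 4 9-1 15-18 10-4 6 0-19-28-13 1-9 3-13 0z"/><path d="M332 16l-18 1 12 9 5-5z"/>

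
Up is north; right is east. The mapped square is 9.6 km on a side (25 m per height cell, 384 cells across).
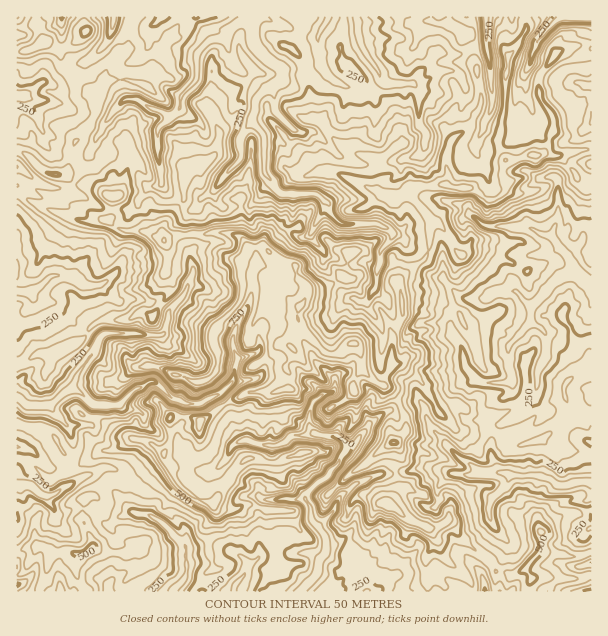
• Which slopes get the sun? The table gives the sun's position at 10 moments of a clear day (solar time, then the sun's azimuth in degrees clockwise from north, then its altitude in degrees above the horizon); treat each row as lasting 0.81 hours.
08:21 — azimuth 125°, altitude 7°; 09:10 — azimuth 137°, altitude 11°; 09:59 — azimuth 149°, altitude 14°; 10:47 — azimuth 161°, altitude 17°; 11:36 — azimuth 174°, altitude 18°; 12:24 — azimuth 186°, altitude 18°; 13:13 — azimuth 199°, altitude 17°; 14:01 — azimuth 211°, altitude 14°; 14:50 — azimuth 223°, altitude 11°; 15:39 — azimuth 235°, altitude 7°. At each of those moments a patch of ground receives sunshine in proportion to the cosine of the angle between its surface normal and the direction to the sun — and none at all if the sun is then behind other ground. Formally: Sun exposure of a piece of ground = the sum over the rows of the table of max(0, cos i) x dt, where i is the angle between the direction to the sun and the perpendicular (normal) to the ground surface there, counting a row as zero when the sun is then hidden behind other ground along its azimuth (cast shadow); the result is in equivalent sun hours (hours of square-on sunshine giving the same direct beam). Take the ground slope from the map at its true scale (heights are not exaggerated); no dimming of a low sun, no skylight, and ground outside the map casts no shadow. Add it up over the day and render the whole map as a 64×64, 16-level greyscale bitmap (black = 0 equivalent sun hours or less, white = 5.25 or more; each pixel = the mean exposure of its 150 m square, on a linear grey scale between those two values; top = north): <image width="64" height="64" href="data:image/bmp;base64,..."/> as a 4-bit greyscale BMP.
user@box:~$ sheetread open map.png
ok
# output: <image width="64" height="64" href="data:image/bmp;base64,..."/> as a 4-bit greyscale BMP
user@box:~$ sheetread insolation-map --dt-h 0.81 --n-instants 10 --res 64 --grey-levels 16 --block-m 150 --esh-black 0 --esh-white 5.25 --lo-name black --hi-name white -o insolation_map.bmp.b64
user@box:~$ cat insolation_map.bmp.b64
<image width="64" height="64" href="data:image/bmp;base64,Qk12CAAAAAAAAHYAAAAoAAAAQAAAAEAAAAABAAQAAAAAAAAIAAATCwAAEwsAABAAAAAAAAAAAAAAABEREQAiIiIAMzMzAERERABVVVUAZmZmAHd3dwCIiIgAmZmZAKqqqgC7u7sAzMzMAN3d3QDu7u4A////ABNpiaU2Z5icpyOpmVRImbghZmaqdDSIl2mGirl5qb7/tkiIhUeFeYrLRGirk1WIiWImZomGM1d2mlSKi3Z3dmlaaJmJmZqIiKdENWiWRVZ7hGRmZoiHiGmVN5MRZCEgAHeHmIq7uamXZTZ2MTdTVBJEI2ZnaJhpqUSLYQAXqJqZd5VENLhUR3ZWNGVVephmdnc0V4eHvXXJeaQBACJlIQMSIAAAEzNDVTJHl5qpeHeatkdIuqnLm7iaURATR4cwACMAAAQhEyESJIe83LqId3cxasasmXz/uqYhADVoh1QQNCABdjMxAAA4mmz93bqqphNb6p/e76MntkICZmMCVnhjMgIhR3MAFKnN3u7rre7ZR4Jpi//DAAEzQxNWQiE2djIAN3Z2Z3m5nN/7pjZzEQE3tGqYuDIAACQzIRAgAhABAQABNWVHqaut+0FJYhExIzeoNYMAJGYAA0QwAQAAESIAOlEQE2momr2CMim6d7/YUAeRAQAlIAABJXMAAAAAAau1eVEDZEeauUQyJJjM2p6jAZkxAAAiAAAAAAAAAERGeFJFipQleJq4VWUSfd3L3toQFclWUyIiIxEjVVVYq6qEFohWvcuZq5NGiGEot0ju6qERKsq5d5hCaXjMy8uJmgFodCRYrtzaVleocRAAABWJcxESrth0MTmXdoq7qIdlipdiFTFYzYIVech0EAAAAAAAIyEnh3ZViZeFZFd1QyOphjEkAzQgAEibuHh1eWQAAAF0I1EIdDqpdnQjISZmimMgATI1IAADvHaJiLu5qpICuEdDIQJFm3IkRCEzEmeHAAAEqDEAAANVQxapmrq6rTv/2VhBI1WGNoZmdBMiR3cAAAMgAAACeiAAAEvcv/3vZFv/qslyNVJWRSAVYUd2UiR2IAAlUgEjAAEAAo/9//xyAG/ZzpdXQgADVBFTNGVEq81yAom4MAADbvgQASImdmRBZm3bdodUEAASIUQ0VlaYiKclZUi5Mn/2W7EBACRVe2NDqRRakzRCEVYzVEQ1isdGh3MxFa79ggABgxiFZ1jVanaTF8plVUNHdTZkIhFGWYZ5lBBXQBAAAAJkETh0jFjv6mUkSKhlVVZCNEYiMiMTVGm3I1MAAAAAKXQ3I5mWanabhSIhNVZ1VVQjJUQzMzIAEllDQQAAAABYQjmXVkSGAEdVIjEBISVlVUECMzUyMQERA3QAAAAAA2WHJGYyN2EAABESUTRUR2VncxETRSEyIiIkaqhUUwFGQlgzZ1VXMQAAERJXETVmRWiHQliFMCEiIkMiMkhzAjERGIJXZmVCAAAAMUqYiGQyaHdldmUzUhEkQxEQAQEhECABhUZVZ6YwAAEhRnZnQRACRUMTNXQCNnZAERIzRmUjMAFIVWYxd1MQIAJFZmVCMgACZyEjJFUzMxAANmmppzIBM2dlVDRWZ3hRFURERGqYZEWYUgE0apMQA3YxM1iWRGZXhWVDVREVqZMENnUzqpmZd3mFITVXmHeIeIVUNFREZ4d2VFVkEAIQMgADeKeLuYeaZ4h1aWV5qZdnh2dmVDV2endWh0MwABQkEgA5l43bh3UhRnV6eGiZiHaJdFmWRmZSFnhhABACWJUREBSHdXmXZWUyJmZ2eImZl4u6y7ZocxAyMwAAABAAAzAANXhQR2d3dlRoU2Zomrzdze61NGmJh0AAEAAAAAAAEARVeDASIyERJXV1mImr3u/FIgEQAAAAAAAAAgAAAAABdFVlIAABEjWXVoeJvMlUVEQBAAAAAAAAAAAAEAABI0mYdkRBEr3bqqpniKy2ITMBVTAQAAAAAAAAAAAAABR7qpl0IUVJ793bqXeatRNUEWzdchAAEAAAAAAAAAAAASWHiVNEnbyL7/24aa0lUhN4dAFDAAFCEAAAAAAAABNXhkEWit/u1ROYV6l6unJK22QgADRRBWVRAAAQADaIiHUgEQARIxACNmiiA2mVBthVQhEQNlEWZnUQABACIjVUEAABAAABEAE1MSqoqTGrMAEyEhJGMUUzWHIAIAERIRAAJEEAAAQxEjWs3+/lM7MAA1MkREMRIyECZAAgABIhEUVDJmIAE1QiQxFXiGm9AAAjZiNmQyE0EQBEASABEQAVMQACVyATZUJUAAAEABIBIUQlUTM0IiEBAVghACYQAWIBEAIiEDQ4ciZCEBaDADMVUhJiEyVjAAAFRXECcQR6QAAREyIDcxFTNERDNFRBQSMiEkYRFBMQAEcyZCQQeWQyAAERERMRIDUUZFRmVWYQIRJGeDAAAVIFlDQnMxRAACMRERIAEQEyNSNkRXMkVwAjaIh3ggFcoxMiNTNBEgAQAiIiMQARERIkJGMWYSM1hmdVZTWLzdY2QBIjVmIRASEAEkQQARI1YkUUcyVTMhG7Y3hjJGmXNauCEyIUZ0ImRBFYcwIzRUZCdRWEFERER4qqmEIzQhEjQjIlQQKGQ0VCOZhCN6t2UgWGFHYSeHipuqmGQhJFISNEMTMyNyEmd2NnUxJ5iah5mFIUaDA8upnu3aiqMSaFEkRjITJTE3y2RFQxJIiYqEIzIRZpQTSqhxOrV7yjEkUzV4cwE0M2mFREZlM2VER3mZpiFgRxEiV2ESIia8cSMyNGiXRDNUdRJFQzREZlRXmqiHIUEXQAEQBnUQFDVhJFQSNXmHUjQwAmhSNURmeZeaqTIhMSWDAAERMzERETEzaUAlSL3IVDWZZ4Q0Rod2NFQiAREiMzUgAA"/>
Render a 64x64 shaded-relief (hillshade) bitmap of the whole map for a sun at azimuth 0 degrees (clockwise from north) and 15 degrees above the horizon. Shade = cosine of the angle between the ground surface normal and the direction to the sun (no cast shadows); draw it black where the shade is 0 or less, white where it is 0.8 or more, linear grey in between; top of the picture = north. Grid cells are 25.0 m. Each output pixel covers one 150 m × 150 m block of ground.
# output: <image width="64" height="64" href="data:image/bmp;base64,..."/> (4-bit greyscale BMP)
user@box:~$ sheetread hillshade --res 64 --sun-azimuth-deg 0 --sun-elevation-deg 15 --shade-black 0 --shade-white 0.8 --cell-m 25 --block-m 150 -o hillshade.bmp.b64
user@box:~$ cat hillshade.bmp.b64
<image width="64" height="64" href="data:image/bmp;base64,Qk12CAAAAAAAAHYAAAAoAAAAQAAAAEAAAAABAAQAAAAAAAAIAAATCwAAEwsAABAAAAAAAAAAAAAAABEREQAiIiIAMzMzAERERABVVVUAZmZmAHd3dwCIiIgAmZmZAKqqqgC7u7sAzMzMAN3d3QDu7u4A////ABdhEQaENSIQAHohADd0EgBahEUQJXdDJDA1AAAyAAAAE2IRFVITMhAAWEIABmQyECh0RSEkZkM0IVQBITQ0NFIgQhEhEAEiIQFGZEITZlRBFXZEQzI0MjElYAaZZWd3eSITEjEAAiIjNFRUZ1FGVWZTd0RDMgAyAFUgWau2JEMiVSZ4lxNFRDRmUzRVMBNERCFmYyIiACMAQhaZmJc0aJeYi7y5iId2ZoghEhAAIjMgBENDAAEAAAERWap1VCN5vImsuWSZh4q7owAAAAASMyOIIAIAAAAAEAOJuUMzVFVYZ3ilNYZZvdswABAAAAAAA5QSAAAAAAekBXikI0apUxJYh2RXYzaIYQAAAAAAABEkYAcgEAAFrdtnZnRGermGVHnLdVVDQyAAAAAAAEZom8pAAXACAGiFm7hmWamc26mZq7V6l1VSAAAAACdRNWUxJiQwVzeahjN7yWQpyr3d3Kl3IAarl0ISEAAFeIEAEAAACtMGrNyXaozrqEWr3MuqqBADACeIZUIQAFZnlgAAAAAAuzAXqZuqisu7l2mYcwAiAEdCESRUMhADZUR6MAAAAAAJtgATRYZCNlIzAAAAAABXdDRTAAAAAAZkIjqTJpYAAADcoAAAMhJCAAAAAAAQEYdCNoZCAAAAZUICJs7t7tmEIHu5IAM0V1AAIAAAATRGIRNZhYhRAEqkIAIxe5Q47//oAKpyMSZ0AAMTREM0RmUBNpp4mHir2kIQATAAAAAIyQAAKImiJUACNDV3eHVEMWmsyCV4vv3UACNBEQAAAAAAAAADi6dmACZlRXiHmFMizd2yBb3/60Nb//sQAAAAAAAAAAApeWMDdEVlVoiHUzS5h2esuZq2Av///9MAAAAAB5AAAAA4YDiGZXiGWWREV0AAOtoAAFqt6AADy2AAAAAEzBAAABRAaau4d5lXdEVnAAADgwAABd8gAAAKy5hQAwAHQgAAMgJ3m6uYiWZlVUMBIAA1RVEAAAADUACniXZUAABYAGQgFnZnhTR2VWZ2MQFDAAaalAAADM/pAEECREAAAAQGkwAUVVYwI1NEiYhkQjQgAapkeXn//WUxN3M1MDAAADZ2QhI0VRJndWJoiIeHV1EAWFfe7v60AEQAVSIkMCMANXiadmZUJVZnlUZ3d3ial0AHrv/+yFMhVQADRFYVu4Z2eHu5iHIlVDioZnZ4eJmZlQBpeHNkM0YwNCNodFq7zbmHWJhmUEVDFIp1VXl4iIiHIAAAABUkenAIQ1ZTiZvOy3hAVEMiZkIiWDIleXmIh3d0NDARB3ms1AdjVURFac3aWVACMyaIYzNFQ0VoeIh2aJmrqZcDqpzcEWRVVRJGvMqIRCMzWpqodlWHdWaHdlV6qpZWQwB4m6twVVV3IzRUSqRGRDRmZoqnMnmXdmNXeKqJhUIAAAiGVEM1VmZ2UgAFcVZVZiABFGUBN5mGMBWJhCJodlIBBUERJUVmVsukAROFhUVVAAAAIREUeXRSATMREAVWZjMSIQAkVVVXvcmZdZm4MQEAABIRRCI2QEQgAAIyAUNUVEEjEVNENrybuoViiLtwAAAAEzR4ZUQgM0EAACMAEyASMTV5pUOM/9t2ZTJbu4QQFBATRUVnYzQ0MhAAARAAABMQFHiKut3v+jvuyD3IVSBadERVRWZBNjQyEAAAAAAEeHVmZ7/+zJbKv///unREMYy7qZmYZTMlIhAAAAACVYu63e3e/+/LpC3+y8yQAkRFm9tlRWMSMyIQAAEjREabvMmt3f/u3+3cR+gAAAABNWdmoAAAAAAyEQADVniGIUmb2leauYne7+7HoyAAAAE2iVAAAAAAACEAA1d3d0AAFavJQ2umZZ3u3ekRVUEDMTVCAAAQAAABIABGdlVURphFirVCBruoWsQAAAAAJGiFRAAAA3UAAiIgAHYwAUaLq3UndEIAbMlpUAAAAAR5maqqdWmYdVQ2ZRAmcgNVZ5qZYiZTUyAHyngAIyEkiqmYrN25mqhlVCAAAnkAa7hXiJdjeER2UQCLZTSHeIqoZneLy5Z3d1VCAAACVQeqh0V2ZmeIVomYIVllWYeZmFVolSN6h1Z3VpdEEEUwmphmU2hVZ3dXmapkZ3VXm7qFZ5u3MTh3VFdlmauWeJeohlZ0KYZ2Vou6qGIYtDbLl0ipmph3dTZ0NoVWeYQ3m3eFV5gmuYZSvcyUdQaRO3EBWrqYiJiSJ5hUl1VWZUVYenaIiFGbqZVqySN4IVOYACV4maiJqXSJiXKIVlZGdUSreYdVQTvMkgOCFndiV5NJmpd5mImqeKqIg2hWdTmGU6hlVDNDA3YAAleIdmVIeLuaqHiHeal4iYeGZ0eEWoZ2EkRDNGUQAABAG8iHZCZ5qHiZdlaaqXZlaGaFN4V3eJkAJTNHdkEBRiAFp4mWEUdkd4YyN5ZURFV3NYQkmGVVQxABE2iHZniGRUN2eZU0VURoYhNpUQAUVXMldEGLUCEAAAATVolleId3dleIZIhiE1dDR5cREAJEQ1iEUDtwAAEAABIBWYVGiGZEapdIlhAEZkVpkxIiAUVEeXFhCZQAE5YARQAFqGV4ZCE6l1hiAUZmVWhjVmUiEiFHUoUDunZWmHiZMAK5dnh0IBVldlNYhlV3ZkNERDEAEjZlmgCdyqlUeap2VIllWJdTEAJ2VphkI3hmRDMjQhE3dmeZQAz/7nRmmpq2aGQ3qFUAAFZYlSMhd2VVVUNCI2qWaIhjBf//"/>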